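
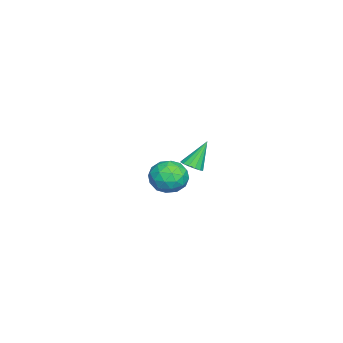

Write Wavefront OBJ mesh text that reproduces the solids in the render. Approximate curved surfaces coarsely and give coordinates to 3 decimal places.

v -4.421 -2.829 -3.395
v -3.553 -2.494 -3.728
v -3.687 -4.106 -2.772
v -2.819 -3.771 -3.105
v -3.284 -3.297 -2.372
v -3.737 -2.508 -2.757
v -3.503 -4.092 -3.743
v -3.956 -3.303 -4.128
v -2.986 -3.274 -3.943
v -2.85 -2.783 -3.096
v -4.39 -3.817 -3.404
v -4.254 -3.326 -2.557
v -4.051 -2.549 -3.616
v -3.189 -4.051 -2.884
v -3.462 -3.772 -2.453
v -2.952 -3.575 -2.649
v -4.159 -2.558 -3.046
v -3.649 -2.36 -3.242
v -3.491 -2.833 -2.445
v -3.591 -4.24 -3.258
v -3.081 -4.042 -3.454
v -4.288 -3.025 -3.851
v -3.778 -2.828 -4.047
v -3.749 -3.767 -4.055
v -3.208 -2.811 -3.939
v -2.777 -3.561 -3.572
v -3.178 -3.75 -3.947
v -3.445 -3.286 -4.173
v -3.128 -2.522 -3.441
v -2.697 -3.273 -3.074
v -2.97 -2.994 -2.644
v -3.236 -2.531 -2.87
v -2.795 -2.981 -3.567
v -4.543 -3.327 -3.426
v -4.112 -4.078 -3.059
v -4.004 -4.069 -3.63
v -4.27 -3.606 -3.856
v -4.463 -3.039 -2.928
v -4.032 -3.789 -2.561
v -3.795 -3.314 -2.327
v -4.062 -2.85 -2.553
v -4.445 -3.619 -2.933
v 2.229 -0.94 0.788
v 2.693 -0.716 0.912
v 1.651 -0.42 2.012
v 2.559 -0.526 0.767
v 2.336 -0.446 0.629
v 2.084 -0.499 0.532
v 1.872 -0.67 0.505
v 1.754 -0.913 0.553
v 1.764 -1.164 0.664
v 1.899 -1.354 0.808
v 2.122 -1.434 0.947
v 2.373 -1.381 1.044
v 2.586 -1.21 1.071
v 2.703 -0.967 1.023
f 1 38 17
f 38 12 41
f 17 41 6
f 38 41 17
f 1 17 13
f 17 6 18
f 13 18 2
f 17 18 13
f 1 13 22
f 13 2 23
f 22 23 8
f 13 23 22
f 1 22 34
f 22 8 37
f 34 37 11
f 22 37 34
f 1 34 38
f 34 11 42
f 38 42 12
f 34 42 38
f 2 18 29
f 18 6 32
f 29 32 10
f 18 32 29
f 6 41 19
f 41 12 40
f 19 40 5
f 41 40 19
f 12 42 39
f 42 11 35
f 39 35 3
f 42 35 39
f 11 37 36
f 37 8 24
f 36 24 7
f 37 24 36
f 8 23 28
f 23 2 25
f 28 25 9
f 23 25 28
f 4 30 16
f 30 10 31
f 16 31 5
f 30 31 16
f 4 16 14
f 16 5 15
f 14 15 3
f 16 15 14
f 4 14 21
f 14 3 20
f 21 20 7
f 14 20 21
f 4 21 26
f 21 7 27
f 26 27 9
f 21 27 26
f 4 26 30
f 26 9 33
f 30 33 10
f 26 33 30
f 5 31 19
f 31 10 32
f 19 32 6
f 31 32 19
f 3 15 39
f 15 5 40
f 39 40 12
f 15 40 39
f 7 20 36
f 20 3 35
f 36 35 11
f 20 35 36
f 9 27 28
f 27 7 24
f 28 24 8
f 27 24 28
f 10 33 29
f 33 9 25
f 29 25 2
f 33 25 29
f 44 43 46
f 44 46 45
f 46 43 47
f 46 47 45
f 47 43 48
f 47 48 45
f 48 43 49
f 48 49 45
f 49 43 50
f 49 50 45
f 50 43 51
f 50 51 45
f 51 43 52
f 51 52 45
f 52 43 53
f 52 53 45
f 53 43 54
f 53 54 45
f 54 43 55
f 54 55 45
f 55 43 56
f 55 56 45
f 56 43 44
f 56 44 45



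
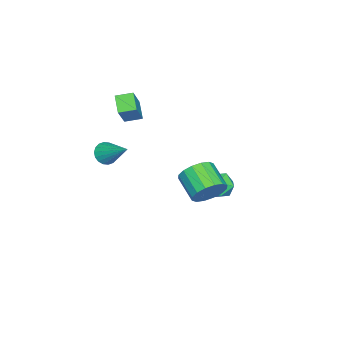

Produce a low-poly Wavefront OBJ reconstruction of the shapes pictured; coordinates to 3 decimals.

v 4.004 4.142 0.69
v 4.577 4.147 1.41
v 3.709 3.143 2.109
v 3.136 3.138 1.39
v 4.259 4.488 1.504
v 3.39 3.484 2.203
v 3.872 4.737 1.38
v 3.003 3.733 2.079
v 3.52 4.826 1.071
v 2.652 3.822 1.77
v 3.298 4.731 0.66
v 2.43 3.728 1.359
v 3.266 4.479 0.258
v 2.397 3.476 0.957
v 3.431 4.137 -0.029
v 2.563 3.133 0.67
v 3.75 3.796 -0.123
v 2.881 2.792 0.576
v 4.137 3.547 0.001
v 3.268 2.543 0.7
v 4.488 3.458 0.31
v 3.62 2.454 1.009
v 4.71 3.552 0.721
v 3.842 2.549 1.42
v 4.743 3.804 1.123
v 3.874 2.801 1.822
v -2.943 2.527 -2.999
v -2.486 3.098 -3.532
v -2.694 1.442 -3.948
v -2.237 2.013 -4.481
v -1.894 1.768 -3.681
v -2.048 2.439 -3.094
v -3.132 2.101 -4.386
v -3.286 2.772 -3.799
v -2.603 2.834 -4.389
v -1.838 2.629 -3.953
v -3.342 1.911 -3.527
v -2.577 1.706 -3.091
v -1.149 -2.382 2.04
v -0.016 -2.232 3.418
v -1.499 -1.555 2.238
v -0.366 -1.405 3.615
v -0.414 -1.915 1.385
v 0.719 -1.765 2.762
v -0.764 -1.088 1.582
v 0.369 -0.938 2.96
v 3.603 -1.176 1.84
v 4.214 -1.316 1.633
v 4.277 0.196 2.9
v 4.121 -1.118 1.436
v 3.926 -0.932 1.319
v 3.667 -0.794 1.305
v 3.395 -0.732 1.398
v 3.165 -0.758 1.578
v 3.021 -0.866 1.81
v 2.992 -1.036 2.048
v 3.085 -1.234 2.245
v 3.28 -1.42 2.361
v 3.539 -1.557 2.375
v 3.81 -1.62 2.282
v 4.041 -1.594 2.102
v 4.185 -1.485 1.87
f 2 1 5
f 2 5 3
f 3 5 6
f 3 6 4
f 5 1 7
f 5 7 6
f 6 7 8
f 6 8 4
f 7 1 9
f 7 9 8
f 8 9 10
f 8 10 4
f 9 1 11
f 9 11 10
f 10 11 12
f 10 12 4
f 11 1 13
f 11 13 12
f 12 13 14
f 12 14 4
f 13 1 15
f 13 15 14
f 14 15 16
f 14 16 4
f 15 1 17
f 15 17 16
f 16 17 18
f 16 18 4
f 17 1 19
f 17 19 18
f 18 19 20
f 18 20 4
f 19 1 21
f 19 21 20
f 20 21 22
f 20 22 4
f 21 1 23
f 21 23 22
f 22 23 24
f 22 24 4
f 23 1 25
f 23 25 24
f 24 25 26
f 24 26 4
f 25 1 2
f 25 2 26
f 26 2 3
f 26 3 4
f 27 38 32
f 27 32 28
f 27 28 34
f 27 34 37
f 27 37 38
f 28 32 36
f 32 38 31
f 38 37 29
f 37 34 33
f 34 28 35
f 30 36 31
f 30 31 29
f 30 29 33
f 30 33 35
f 30 35 36
f 31 36 32
f 29 31 38
f 33 29 37
f 35 33 34
f 36 35 28
f 40 42 39
f 43 40 39
f 39 42 41
f 41 43 39
f 40 46 42
f 44 40 43
f 44 46 40
f 42 46 41
f 45 43 41
f 41 46 45
f 45 44 43
f 46 44 45
f 48 47 50
f 48 50 49
f 50 47 51
f 50 51 49
f 51 47 52
f 51 52 49
f 52 47 53
f 52 53 49
f 53 47 54
f 53 54 49
f 54 47 55
f 54 55 49
f 55 47 56
f 55 56 49
f 56 47 57
f 56 57 49
f 57 47 58
f 57 58 49
f 58 47 59
f 58 59 49
f 59 47 60
f 59 60 49
f 60 47 61
f 60 61 49
f 61 47 62
f 61 62 49
f 62 47 48
f 62 48 49



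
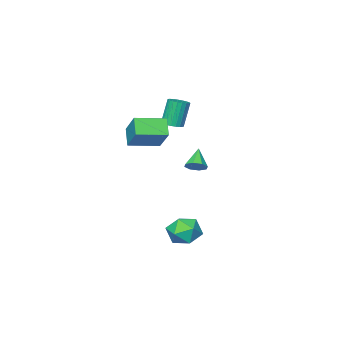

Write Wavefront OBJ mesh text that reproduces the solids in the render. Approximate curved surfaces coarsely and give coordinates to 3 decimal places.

v 1.895 0.72 1.748
v 1.438 -0.007 2.615
v 2.345 2.026 3.081
v 1.889 1.299 3.948
v 3.491 -0.039 1.952
v 3.035 -0.766 2.819
v 3.942 1.267 3.285
v 3.485 0.54 4.152
v -1.41 -2.343 1.545
v -1.036 -2.866 1.645
v -1.557 -2.919 3.315
v -1.93 -2.397 3.215
v -0.867 -2.664 1.704
v -1.388 -2.717 3.374
v -0.791 -2.407 1.736
v -1.312 -2.46 3.406
v -0.823 -2.138 1.735
v -1.344 -2.191 3.405
v -0.955 -1.905 1.701
v -1.476 -1.958 3.371
v -1.167 -1.748 1.64
v -1.688 -1.801 3.31
v -1.42 -1.694 1.563
v -1.941 -1.747 3.232
v -1.671 -1.752 1.482
v -2.192 -1.805 3.152
v -1.878 -1.912 1.413
v -2.398 -1.965 3.083
v -2.003 -2.147 1.366
v -2.524 -2.2 3.036
v -2.026 -2.416 1.351
v -2.546 -2.469 3.02
v -1.942 -2.672 1.369
v -2.463 -2.726 3.038
v -1.766 -2.872 1.417
v -2.287 -2.925 3.087
v -1.528 -2.98 1.488
v -2.049 -3.033 3.158
v -1.27 -2.978 1.568
v -1.791 -3.031 3.238
v -2.388 -1.435 -1.697
v -1.813 -1.66 -1.411
v -3.152 -2.125 -0.703
v -1.969 -1.204 -1.214
v -2.37 -0.884 -1.3
v -2.781 -0.886 -1.618
v -2.963 -1.211 -1.983
v -2.807 -1.667 -2.179
v -2.406 -1.987 -2.094
v -1.995 -1.985 -1.775
v 1.063 3.337 -4.156
v 2.068 3.442 -4.516
v 1.472 1.798 -3.464
v 2.477 1.903 -3.824
v 2.12 2.537 -3.036
v 1.868 3.488 -3.463
v 1.672 1.752 -4.517
v 1.42 2.703 -4.944
v 2.444 2.462 -4.739
v 2.721 2.947 -3.823
v 0.819 2.293 -4.157
v 1.096 2.778 -3.241
f 2 4 1
f 5 2 1
f 1 4 3
f 3 5 1
f 2 8 4
f 6 2 5
f 6 8 2
f 4 8 3
f 7 5 3
f 3 8 7
f 7 6 5
f 8 6 7
f 10 9 13
f 10 13 11
f 11 13 14
f 11 14 12
f 13 9 15
f 13 15 14
f 14 15 16
f 14 16 12
f 15 9 17
f 15 17 16
f 16 17 18
f 16 18 12
f 17 9 19
f 17 19 18
f 18 19 20
f 18 20 12
f 19 9 21
f 19 21 20
f 20 21 22
f 20 22 12
f 21 9 23
f 21 23 22
f 22 23 24
f 22 24 12
f 23 9 25
f 23 25 24
f 24 25 26
f 24 26 12
f 25 9 27
f 25 27 26
f 26 27 28
f 26 28 12
f 27 9 29
f 27 29 28
f 28 29 30
f 28 30 12
f 29 9 31
f 29 31 30
f 30 31 32
f 30 32 12
f 31 9 33
f 31 33 32
f 32 33 34
f 32 34 12
f 33 9 35
f 33 35 34
f 34 35 36
f 34 36 12
f 35 9 37
f 35 37 36
f 36 37 38
f 36 38 12
f 37 9 39
f 37 39 38
f 38 39 40
f 38 40 12
f 39 9 10
f 39 10 40
f 40 10 11
f 40 11 12
f 42 41 44
f 42 44 43
f 44 41 45
f 44 45 43
f 45 41 46
f 45 46 43
f 46 41 47
f 46 47 43
f 47 41 48
f 47 48 43
f 48 41 49
f 48 49 43
f 49 41 50
f 49 50 43
f 50 41 42
f 50 42 43
f 51 62 56
f 51 56 52
f 51 52 58
f 51 58 61
f 51 61 62
f 52 56 60
f 56 62 55
f 62 61 53
f 61 58 57
f 58 52 59
f 54 60 55
f 54 55 53
f 54 53 57
f 54 57 59
f 54 59 60
f 55 60 56
f 53 55 62
f 57 53 61
f 59 57 58
f 60 59 52



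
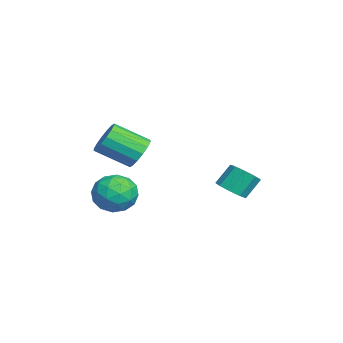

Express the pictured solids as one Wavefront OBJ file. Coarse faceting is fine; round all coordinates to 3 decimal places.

v 2.599 -3.517 -3.099
v 3.41 -3.83 -2.336
v 1.27 -4.15 -1.944
v 2.081 -4.463 -1.181
v 1.877 -3.342 -1.381
v 2.698 -2.951 -2.095
v 1.982 -5.029 -2.185
v 2.803 -4.638 -2.899
v 3.029 -4.764 -1.771
v 2.964 -3.722 -1.275
v 1.716 -4.258 -3.005
v 1.651 -3.216 -2.509
v 3.122 -3.618 -2.819
v 1.558 -4.362 -1.461
v 1.438 -3.703 -1.579
v 1.915 -3.887 -1.131
v 2.703 -3.101 -2.677
v 3.18 -3.285 -2.229
v 2.278 -2.998 -1.668
v 1.5 -4.695 -2.051
v 1.977 -4.879 -1.603
v 2.765 -4.093 -3.149
v 3.242 -4.277 -2.701
v 2.402 -4.982 -2.612
v 3.374 -4.351 -2.039
v 2.593 -4.723 -1.36
v 2.534 -5.056 -1.95
v 3.017 -4.826 -2.369
v 3.336 -3.738 -1.747
v 2.554 -4.11 -1.068
v 2.434 -3.451 -1.185
v 2.917 -3.222 -1.605
v 3.112 -4.288 -1.415
v 2.126 -3.87 -3.212
v 1.344 -4.242 -2.533
v 1.763 -4.758 -2.675
v 2.246 -4.529 -3.095
v 2.087 -3.257 -2.92
v 1.306 -3.629 -2.241
v 1.663 -3.154 -1.911
v 2.146 -2.924 -2.33
v 1.568 -3.692 -2.865
v -1.025 -2.843 -0.967
v -0.141 -2.714 -0.645
v -0.27 -4.408 0.39
v -1.155 -4.537 0.067
v -0.43 -2.49 -0.316
v -0.56 -4.185 0.719
v -0.879 -2.362 -0.161
v -1.008 -4.056 0.874
v -1.367 -2.362 -0.223
v -1.496 -4.056 0.812
v -1.763 -2.491 -0.484
v -1.893 -4.185 0.551
v -1.962 -2.714 -0.874
v -2.091 -4.409 0.161
v -1.91 -2.972 -1.29
v -2.039 -4.666 -0.255
v -1.62 -3.195 -1.619
v -1.75 -4.89 -0.584
v -1.172 -3.324 -1.774
v -1.301 -5.018 -0.739
v -0.684 -3.324 -1.712
v -0.813 -5.018 -0.677
v -0.287 -3.195 -1.451
v -0.417 -4.889 -0.416
v -0.089 -2.971 -1.061
v -0.218 -4.666 -0.026
v 1.242 1.323 -2.456
v 2 1.684 -2.476
v 1.697 2.377 -1.443
v 0.938 2.017 -1.424
v 1.629 1.99 -2.79
v 1.325 2.683 -1.757
v 1.077 1.984 -2.948
v 0.773 2.677 -1.916
v 0.601 1.669 -2.876
v 0.298 2.362 -1.844
v 0.426 1.192 -2.608
v 0.123 1.885 -1.575
v 0.632 0.777 -2.268
v 0.329 1.47 -1.236
v 1.124 0.617 -2.017
v 0.82 1.31 -0.984
v 1.67 0.788 -1.971
v 1.367 1.481 -0.939
v 2.016 1.21 -2.152
v 1.713 1.903 -1.12
f 1 38 17
f 38 12 41
f 17 41 6
f 38 41 17
f 1 17 13
f 17 6 18
f 13 18 2
f 17 18 13
f 1 13 22
f 13 2 23
f 22 23 8
f 13 23 22
f 1 22 34
f 22 8 37
f 34 37 11
f 22 37 34
f 1 34 38
f 34 11 42
f 38 42 12
f 34 42 38
f 2 18 29
f 18 6 32
f 29 32 10
f 18 32 29
f 6 41 19
f 41 12 40
f 19 40 5
f 41 40 19
f 12 42 39
f 42 11 35
f 39 35 3
f 42 35 39
f 11 37 36
f 37 8 24
f 36 24 7
f 37 24 36
f 8 23 28
f 23 2 25
f 28 25 9
f 23 25 28
f 4 30 16
f 30 10 31
f 16 31 5
f 30 31 16
f 4 16 14
f 16 5 15
f 14 15 3
f 16 15 14
f 4 14 21
f 14 3 20
f 21 20 7
f 14 20 21
f 4 21 26
f 21 7 27
f 26 27 9
f 21 27 26
f 4 26 30
f 26 9 33
f 30 33 10
f 26 33 30
f 5 31 19
f 31 10 32
f 19 32 6
f 31 32 19
f 3 15 39
f 15 5 40
f 39 40 12
f 15 40 39
f 7 20 36
f 20 3 35
f 36 35 11
f 20 35 36
f 9 27 28
f 27 7 24
f 28 24 8
f 27 24 28
f 10 33 29
f 33 9 25
f 29 25 2
f 33 25 29
f 44 43 47
f 44 47 45
f 45 47 48
f 45 48 46
f 47 43 49
f 47 49 48
f 48 49 50
f 48 50 46
f 49 43 51
f 49 51 50
f 50 51 52
f 50 52 46
f 51 43 53
f 51 53 52
f 52 53 54
f 52 54 46
f 53 43 55
f 53 55 54
f 54 55 56
f 54 56 46
f 55 43 57
f 55 57 56
f 56 57 58
f 56 58 46
f 57 43 59
f 57 59 58
f 58 59 60
f 58 60 46
f 59 43 61
f 59 61 60
f 60 61 62
f 60 62 46
f 61 43 63
f 61 63 62
f 62 63 64
f 62 64 46
f 63 43 65
f 63 65 64
f 64 65 66
f 64 66 46
f 65 43 67
f 65 67 66
f 66 67 68
f 66 68 46
f 67 43 44
f 67 44 68
f 68 44 45
f 68 45 46
f 70 69 73
f 70 73 71
f 71 73 74
f 71 74 72
f 73 69 75
f 73 75 74
f 74 75 76
f 74 76 72
f 75 69 77
f 75 77 76
f 76 77 78
f 76 78 72
f 77 69 79
f 77 79 78
f 78 79 80
f 78 80 72
f 79 69 81
f 79 81 80
f 80 81 82
f 80 82 72
f 81 69 83
f 81 83 82
f 82 83 84
f 82 84 72
f 83 69 85
f 83 85 84
f 84 85 86
f 84 86 72
f 85 69 87
f 85 87 86
f 86 87 88
f 86 88 72
f 87 69 70
f 87 70 88
f 88 70 71
f 88 71 72



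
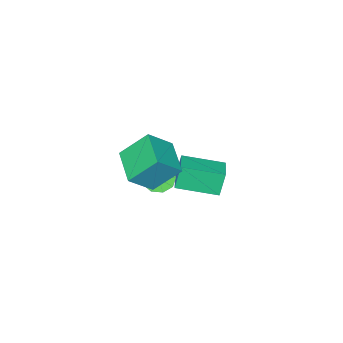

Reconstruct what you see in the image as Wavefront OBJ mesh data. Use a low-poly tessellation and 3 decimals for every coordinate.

v -2.02 -1.181 -4.007
v -2.405 -1.155 -2.703
v -3.372 0.421 -4.438
v -3.757 0.447 -3.134
v -1.003 -0.247 -3.726
v -1.388 -0.221 -2.422
v -2.355 1.355 -4.157
v -2.74 1.381 -2.853
v 1.759 0.509 0.25
v 0.877 1.438 1.543
v 2.731 2.045 -0.191
v 1.849 2.974 1.103
v 2.871 0.106 1.297
v 1.989 1.035 2.591
v 3.843 1.642 0.857
v 2.961 2.571 2.15
v -0.316 -0.634 -2.717
v 0.338 -1.015 -2.977
v 0.909 -0.427 -2.404
v 0.256 -0.046 -2.143
v 0.227 -0.589 -3.303
v 0.798 -0.002 -2.729
v -0.138 -0.184 -3.354
v 0.434 0.403 -2.781
v -0.586 0.01 -3.107
v -0.014 0.598 -2.534
v -0.907 -0.096 -2.677
v -0.336 0.491 -2.104
v -0.952 -0.455 -2.266
v -0.381 0.133 -1.693
v -0.699 -0.897 -2.066
v -0.128 -0.309 -1.492
v -0.267 -1.215 -2.17
v 0.305 -0.628 -1.596
v 0.143 -1.262 -2.53
v 0.714 -0.675 -1.957
f 2 4 1
f 5 2 1
f 1 4 3
f 3 5 1
f 2 8 4
f 6 2 5
f 6 8 2
f 4 8 3
f 7 5 3
f 3 8 7
f 7 6 5
f 8 6 7
f 10 12 9
f 13 10 9
f 9 12 11
f 11 13 9
f 10 16 12
f 14 10 13
f 14 16 10
f 12 16 11
f 15 13 11
f 11 16 15
f 15 14 13
f 16 14 15
f 18 17 21
f 18 21 19
f 19 21 22
f 19 22 20
f 21 17 23
f 21 23 22
f 22 23 24
f 22 24 20
f 23 17 25
f 23 25 24
f 24 25 26
f 24 26 20
f 25 17 27
f 25 27 26
f 26 27 28
f 26 28 20
f 27 17 29
f 27 29 28
f 28 29 30
f 28 30 20
f 29 17 31
f 29 31 30
f 30 31 32
f 30 32 20
f 31 17 33
f 31 33 32
f 32 33 34
f 32 34 20
f 33 17 35
f 33 35 34
f 34 35 36
f 34 36 20
f 35 17 18
f 35 18 36
f 36 18 19
f 36 19 20



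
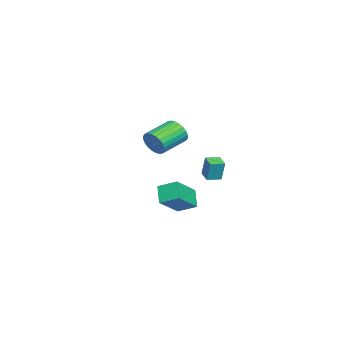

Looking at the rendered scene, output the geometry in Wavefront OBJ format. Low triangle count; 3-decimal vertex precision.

v -2.748 -2.95 1.643
v -2.277 -2.715 2.445
v -3.861 -1.574 3.04
v -4.332 -1.81 2.237
v -2.168 -2.442 2.213
v -3.751 -1.301 2.808
v -2.146 -2.246 1.895
v -3.73 -1.105 2.489
v -2.217 -2.158 1.538
v -3.8 -1.017 2.132
v -2.368 -2.19 1.196
v -3.952 -1.049 1.791
v -2.577 -2.338 0.923
v -4.161 -1.198 1.518
v -2.813 -2.579 0.76
v -4.396 -1.439 1.354
v -3.038 -2.877 0.731
v -4.622 -1.737 1.325
v -3.219 -3.186 0.84
v -4.803 -2.045 1.435
v -3.329 -3.459 1.072
v -4.912 -2.318 1.667
v -3.35 -3.655 1.391
v -4.934 -2.514 1.985
v -3.28 -3.743 1.748
v -4.863 -2.602 2.342
v -3.128 -3.711 2.089
v -4.712 -2.57 2.684
v -2.919 -3.562 2.362
v -4.503 -2.422 2.957
v -2.684 -3.321 2.526
v -4.267 -2.181 3.12
v -2.458 -3.023 2.555
v -4.042 -1.883 3.149
v 2.598 -0.416 -0.334
v 2.746 0.777 0.211
v 3.528 -0.108 -1.263
v 3.676 1.085 -0.718
v 4.124 -1.185 0.938
v 4.272 0.008 1.483
v 5.054 -0.877 0.009
v 5.202 0.316 0.554
v -1.396 0.348 -0.098
v -1.225 0.601 1.309
v -1.89 1.166 -0.185
v -1.719 1.42 1.222
v -0.581 0.82 -0.282
v -0.41 1.074 1.125
v -1.075 1.639 -0.369
v -0.904 1.892 1.038
f 2 1 5
f 2 5 3
f 3 5 6
f 3 6 4
f 5 1 7
f 5 7 6
f 6 7 8
f 6 8 4
f 7 1 9
f 7 9 8
f 8 9 10
f 8 10 4
f 9 1 11
f 9 11 10
f 10 11 12
f 10 12 4
f 11 1 13
f 11 13 12
f 12 13 14
f 12 14 4
f 13 1 15
f 13 15 14
f 14 15 16
f 14 16 4
f 15 1 17
f 15 17 16
f 16 17 18
f 16 18 4
f 17 1 19
f 17 19 18
f 18 19 20
f 18 20 4
f 19 1 21
f 19 21 20
f 20 21 22
f 20 22 4
f 21 1 23
f 21 23 22
f 22 23 24
f 22 24 4
f 23 1 25
f 23 25 24
f 24 25 26
f 24 26 4
f 25 1 27
f 25 27 26
f 26 27 28
f 26 28 4
f 27 1 29
f 27 29 28
f 28 29 30
f 28 30 4
f 29 1 31
f 29 31 30
f 30 31 32
f 30 32 4
f 31 1 33
f 31 33 32
f 32 33 34
f 32 34 4
f 33 1 2
f 33 2 34
f 34 2 3
f 34 3 4
f 36 38 35
f 39 36 35
f 35 38 37
f 37 39 35
f 36 42 38
f 40 36 39
f 40 42 36
f 38 42 37
f 41 39 37
f 37 42 41
f 41 40 39
f 42 40 41
f 44 46 43
f 47 44 43
f 43 46 45
f 45 47 43
f 44 50 46
f 48 44 47
f 48 50 44
f 46 50 45
f 49 47 45
f 45 50 49
f 49 48 47
f 50 48 49



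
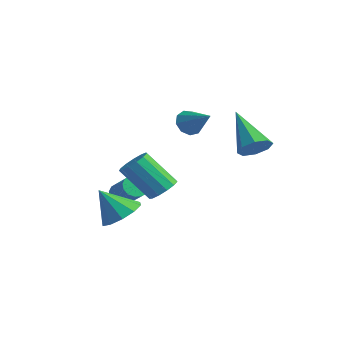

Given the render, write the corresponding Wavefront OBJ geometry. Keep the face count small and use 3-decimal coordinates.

v -2.132 -2.811 -0.137
v -1.537 -2.319 0.416
v -2.788 -3.409 1.097
v -2.014 -1.989 0.323
v -2.536 -1.973 0.054
v -2.903 -2.277 -0.288
v -2.977 -2.785 -0.573
v -2.727 -3.304 -0.691
v -2.251 -3.634 -0.598
v -1.729 -3.65 -0.329
v -1.362 -3.346 0.013
v -1.288 -2.838 0.298
v -4.184 2.265 2.977
v -3.874 2.507 2.423
v -2.896 2.315 3.723
v -4.037 2.859 2.681
v -4.269 2.932 3.077
v -4.462 2.693 3.427
v -4.525 2.254 3.566
v -4.429 1.819 3.429
v -4.218 1.593 3.081
v -3.992 1.682 2.685
v -3.856 2.043 2.425
v -4.139 -1.243 -0.122
v -3.806 -1.227 -0.584
v -2.427 -1.582 0.4
v -2.761 -1.597 0.862
v -3.807 -0.95 -0.481
v -2.429 -1.305 0.502
v -3.898 -0.752 -0.283
v -2.52 -1.107 0.701
v -4.053 -0.685 -0.041
v -2.675 -1.04 0.942
v -4.231 -0.767 0.179
v -2.853 -1.122 1.163
v -4.385 -0.977 0.319
v -3.007 -1.332 1.302
v -4.473 -1.258 0.34
v -3.094 -1.613 1.324
v -4.471 -1.535 0.238
v -3.093 -1.89 1.221
v -4.38 -1.733 0.039
v -3.002 -2.088 1.023
v -4.225 -1.8 -0.202
v -2.847 -2.155 0.781
v -4.047 -1.718 -0.423
v -2.669 -2.073 0.561
v -3.893 -1.508 -0.562
v -2.515 -1.863 0.421
v 0.428 1.8 3.054
v 0.93 1.992 3.577
v -1.188 2.18 4.466
v 0.76 2.44 3.261
v 0.395 2.513 2.824
v 0.05 2.168 2.522
v -0.074 1.608 2.531
v 0.097 1.16 2.847
v 0.461 1.087 3.284
v 0.807 1.431 3.587
v -0.911 -1.699 1.291
v -0.348 -1.637 1.702
v -1.286 -2.378 3.1
v -1.849 -2.441 2.689
v -0.552 -1.302 1.742
v -1.491 -2.043 3.14
v -0.871 -1.093 1.639
v -1.81 -1.835 3.037
v -1.202 -1.077 1.425
v -2.141 -1.818 2.823
v -1.44 -1.259 1.169
v -2.379 -2 2.567
v -1.511 -1.58 0.951
v -2.45 -2.321 2.349
v -1.391 -1.939 0.841
v -2.329 -2.68 2.24
v -1.118 -2.222 0.874
v -2.057 -2.964 2.273
v -0.78 -2.339 1.04
v -1.718 -3.081 2.438
v -0.483 -2.253 1.285
v -1.421 -2.995 2.683
v -0.322 -1.991 1.532
v -1.26 -2.733 2.93
f 2 1 4
f 2 4 3
f 4 1 5
f 4 5 3
f 5 1 6
f 5 6 3
f 6 1 7
f 6 7 3
f 7 1 8
f 7 8 3
f 8 1 9
f 8 9 3
f 9 1 10
f 9 10 3
f 10 1 11
f 10 11 3
f 11 1 12
f 11 12 3
f 12 1 2
f 12 2 3
f 14 13 16
f 14 16 15
f 16 13 17
f 16 17 15
f 17 13 18
f 17 18 15
f 18 13 19
f 18 19 15
f 19 13 20
f 19 20 15
f 20 13 21
f 20 21 15
f 21 13 22
f 21 22 15
f 22 13 23
f 22 23 15
f 23 13 14
f 23 14 15
f 25 24 28
f 25 28 26
f 26 28 29
f 26 29 27
f 28 24 30
f 28 30 29
f 29 30 31
f 29 31 27
f 30 24 32
f 30 32 31
f 31 32 33
f 31 33 27
f 32 24 34
f 32 34 33
f 33 34 35
f 33 35 27
f 34 24 36
f 34 36 35
f 35 36 37
f 35 37 27
f 36 24 38
f 36 38 37
f 37 38 39
f 37 39 27
f 38 24 40
f 38 40 39
f 39 40 41
f 39 41 27
f 40 24 42
f 40 42 41
f 41 42 43
f 41 43 27
f 42 24 44
f 42 44 43
f 43 44 45
f 43 45 27
f 44 24 46
f 44 46 45
f 45 46 47
f 45 47 27
f 46 24 48
f 46 48 47
f 47 48 49
f 47 49 27
f 48 24 25
f 48 25 49
f 49 25 26
f 49 26 27
f 51 50 53
f 51 53 52
f 53 50 54
f 53 54 52
f 54 50 55
f 54 55 52
f 55 50 56
f 55 56 52
f 56 50 57
f 56 57 52
f 57 50 58
f 57 58 52
f 58 50 59
f 58 59 52
f 59 50 51
f 59 51 52
f 61 60 64
f 61 64 62
f 62 64 65
f 62 65 63
f 64 60 66
f 64 66 65
f 65 66 67
f 65 67 63
f 66 60 68
f 66 68 67
f 67 68 69
f 67 69 63
f 68 60 70
f 68 70 69
f 69 70 71
f 69 71 63
f 70 60 72
f 70 72 71
f 71 72 73
f 71 73 63
f 72 60 74
f 72 74 73
f 73 74 75
f 73 75 63
f 74 60 76
f 74 76 75
f 75 76 77
f 75 77 63
f 76 60 78
f 76 78 77
f 77 78 79
f 77 79 63
f 78 60 80
f 78 80 79
f 79 80 81
f 79 81 63
f 80 60 82
f 80 82 81
f 81 82 83
f 81 83 63
f 82 60 61
f 82 61 83
f 83 61 62
f 83 62 63



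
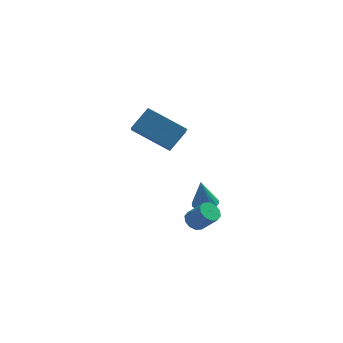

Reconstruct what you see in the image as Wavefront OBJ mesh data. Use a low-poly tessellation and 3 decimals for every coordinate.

v -1.523 2.25 -3.551
v -0.916 2.159 -3.464
v -1.737 2.19 -2.129
v -0.938 2.434 -3.455
v -1.077 2.673 -3.466
v -1.303 2.828 -3.493
v -1.574 2.868 -3.533
v -1.834 2.786 -3.575
v -2.032 2.598 -3.613
v -2.13 2.342 -3.639
v -2.107 2.067 -3.647
v -1.969 1.828 -3.637
v -1.742 1.673 -3.609
v -1.472 1.633 -3.57
v -1.212 1.715 -3.527
v -1.013 1.903 -3.489
v -1.914 -1.21 -2.398
v -1.482 -1.173 -2.719
v -0.814 -1.554 -1.864
v -1.246 -1.59 -1.542
v -1.518 -0.882 -2.561
v -0.85 -1.262 -1.706
v -1.705 -0.715 -2.341
v -1.037 -1.096 -1.486
v -1.972 -0.738 -2.142
v -1.304 -1.118 -1.287
v -2.217 -0.94 -2.041
v -1.549 -1.321 -1.186
v -2.346 -1.246 -2.076
v -1.678 -1.627 -1.221
v -2.31 -1.538 -2.234
v -1.642 -1.918 -1.379
v -2.123 -1.704 -2.454
v -1.455 -2.085 -1.599
v -1.856 -1.682 -2.653
v -1.188 -2.062 -1.798
v -1.611 -1.479 -2.754
v -0.943 -1.86 -1.899
v -2.94 -0.747 1.778
v -4.627 -0.199 2.723
v -3.028 0.412 0.947
v -4.715 0.961 1.892
v -2.265 -0.101 2.608
v -3.952 0.448 3.553
v -2.353 1.059 1.777
v -4.04 1.607 2.722
f 2 1 4
f 2 4 3
f 4 1 5
f 4 5 3
f 5 1 6
f 5 6 3
f 6 1 7
f 6 7 3
f 7 1 8
f 7 8 3
f 8 1 9
f 8 9 3
f 9 1 10
f 9 10 3
f 10 1 11
f 10 11 3
f 11 1 12
f 11 12 3
f 12 1 13
f 12 13 3
f 13 1 14
f 13 14 3
f 14 1 15
f 14 15 3
f 15 1 16
f 15 16 3
f 16 1 2
f 16 2 3
f 18 17 21
f 18 21 19
f 19 21 22
f 19 22 20
f 21 17 23
f 21 23 22
f 22 23 24
f 22 24 20
f 23 17 25
f 23 25 24
f 24 25 26
f 24 26 20
f 25 17 27
f 25 27 26
f 26 27 28
f 26 28 20
f 27 17 29
f 27 29 28
f 28 29 30
f 28 30 20
f 29 17 31
f 29 31 30
f 30 31 32
f 30 32 20
f 31 17 33
f 31 33 32
f 32 33 34
f 32 34 20
f 33 17 35
f 33 35 34
f 34 35 36
f 34 36 20
f 35 17 37
f 35 37 36
f 36 37 38
f 36 38 20
f 37 17 18
f 37 18 38
f 38 18 19
f 38 19 20
f 40 42 39
f 43 40 39
f 39 42 41
f 41 43 39
f 40 46 42
f 44 40 43
f 44 46 40
f 42 46 41
f 45 43 41
f 41 46 45
f 45 44 43
f 46 44 45



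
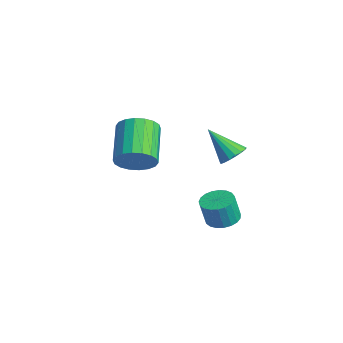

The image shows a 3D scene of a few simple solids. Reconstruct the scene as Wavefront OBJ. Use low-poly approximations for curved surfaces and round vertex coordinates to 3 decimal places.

v -1.478 3.185 0.765
v -0.946 3.363 1.247
v -2.442 2.355 2.135
v -1.167 3.64 1.258
v -1.459 3.812 1.157
v -1.756 3.84 0.965
v -1.989 3.718 0.728
v -2.105 3.474 0.499
v -2.077 3.164 0.331
v -1.912 2.858 0.262
v -1.647 2.627 0.308
v -1.344 2.524 0.459
v -1.071 2.572 0.68
v -0.892 2.76 0.92
v -0.846 3.046 1.125
v 0.089 -2.05 2.4
v 0.697 -1.578 2.99
v -0.961 -0.818 4.09
v -1.569 -1.29 3.5
v 0.622 -1.289 2.678
v -1.035 -0.529 3.778
v 0.442 -1.151 2.311
v -1.216 -0.391 3.411
v 0.192 -1.191 1.961
v -1.466 -0.431 3.062
v -0.079 -1.401 1.699
v -1.737 -0.641 2.799
v -0.316 -1.74 1.575
v -1.974 -0.979 2.675
v -0.473 -2.14 1.615
v -2.131 -1.38 2.715
v -0.519 -2.522 1.81
v -2.177 -1.762 2.91
v -0.445 -2.811 2.122
v -2.102 -2.051 3.222
v -0.264 -2.949 2.489
v -1.922 -2.189 3.589
v -0.014 -2.909 2.838
v -1.672 -2.149 3.939
v 0.257 -2.699 3.101
v -1.401 -1.939 4.201
v 0.494 -2.361 3.225
v -1.164 -1.6 4.325
v 0.651 -1.96 3.185
v -1.007 -1.2 4.285
v -3.394 -1.087 1.653
v -3.689 -0.709 2.414
v -3.416 -0.267 1.237
v -3.711 0.111 1.999
v -2.629 -0.951 1.881
v -2.924 -0.573 2.643
v -2.651 -0.131 1.466
v -2.946 0.247 2.227
v -0.948 2.483 -2.846
v -0.371 1.929 -3.026
v -0.295 1.582 -1.713
v -0.872 2.137 -1.534
v -0.184 2.208 -2.963
v -0.109 1.861 -1.65
v -0.13 2.534 -2.88
v -0.054 2.187 -1.567
v -0.217 2.852 -2.791
v -0.141 2.505 -1.478
v -0.431 3.105 -2.712
v -0.355 2.758 -1.399
v -0.734 3.252 -2.656
v -0.658 2.905 -1.343
v -1.073 3.265 -2.633
v -0.998 2.918 -1.32
v -1.392 3.143 -2.646
v -1.316 2.796 -1.334
v -1.633 2.908 -2.695
v -1.557 2.561 -1.382
v -1.756 2.598 -2.769
v -1.68 2.251 -1.457
v -1.739 2.269 -2.857
v -1.664 1.922 -1.545
v -1.586 1.977 -2.943
v -1.51 1.63 -1.631
v -1.322 1.773 -3.013
v -1.246 1.426 -1.7
v -0.993 1.691 -3.053
v -0.917 1.344 -1.74
v -0.657 1.747 -3.058
v -0.581 1.4 -1.745
f 2 1 4
f 2 4 3
f 4 1 5
f 4 5 3
f 5 1 6
f 5 6 3
f 6 1 7
f 6 7 3
f 7 1 8
f 7 8 3
f 8 1 9
f 8 9 3
f 9 1 10
f 9 10 3
f 10 1 11
f 10 11 3
f 11 1 12
f 11 12 3
f 12 1 13
f 12 13 3
f 13 1 14
f 13 14 3
f 14 1 15
f 14 15 3
f 15 1 2
f 15 2 3
f 17 16 20
f 17 20 18
f 18 20 21
f 18 21 19
f 20 16 22
f 20 22 21
f 21 22 23
f 21 23 19
f 22 16 24
f 22 24 23
f 23 24 25
f 23 25 19
f 24 16 26
f 24 26 25
f 25 26 27
f 25 27 19
f 26 16 28
f 26 28 27
f 27 28 29
f 27 29 19
f 28 16 30
f 28 30 29
f 29 30 31
f 29 31 19
f 30 16 32
f 30 32 31
f 31 32 33
f 31 33 19
f 32 16 34
f 32 34 33
f 33 34 35
f 33 35 19
f 34 16 36
f 34 36 35
f 35 36 37
f 35 37 19
f 36 16 38
f 36 38 37
f 37 38 39
f 37 39 19
f 38 16 40
f 38 40 39
f 39 40 41
f 39 41 19
f 40 16 42
f 40 42 41
f 41 42 43
f 41 43 19
f 42 16 44
f 42 44 43
f 43 44 45
f 43 45 19
f 44 16 17
f 44 17 45
f 45 17 18
f 45 18 19
f 47 49 46
f 50 47 46
f 46 49 48
f 48 50 46
f 47 53 49
f 51 47 50
f 51 53 47
f 49 53 48
f 52 50 48
f 48 53 52
f 52 51 50
f 53 51 52
f 55 54 58
f 55 58 56
f 56 58 59
f 56 59 57
f 58 54 60
f 58 60 59
f 59 60 61
f 59 61 57
f 60 54 62
f 60 62 61
f 61 62 63
f 61 63 57
f 62 54 64
f 62 64 63
f 63 64 65
f 63 65 57
f 64 54 66
f 64 66 65
f 65 66 67
f 65 67 57
f 66 54 68
f 66 68 67
f 67 68 69
f 67 69 57
f 68 54 70
f 68 70 69
f 69 70 71
f 69 71 57
f 70 54 72
f 70 72 71
f 71 72 73
f 71 73 57
f 72 54 74
f 72 74 73
f 73 74 75
f 73 75 57
f 74 54 76
f 74 76 75
f 75 76 77
f 75 77 57
f 76 54 78
f 76 78 77
f 77 78 79
f 77 79 57
f 78 54 80
f 78 80 79
f 79 80 81
f 79 81 57
f 80 54 82
f 80 82 81
f 81 82 83
f 81 83 57
f 82 54 84
f 82 84 83
f 83 84 85
f 83 85 57
f 84 54 55
f 84 55 85
f 85 55 56
f 85 56 57



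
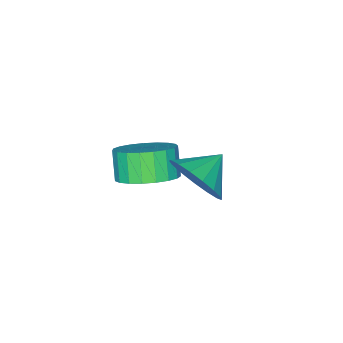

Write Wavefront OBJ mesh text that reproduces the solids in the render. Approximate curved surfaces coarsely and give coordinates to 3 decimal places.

v -1.685 -1.72 -2.28
v -0.824 -1.623 -1.867
v -1.194 -2.082 -0.987
v -2.055 -2.18 -1.4
v -1.004 -1.281 -1.765
v -1.375 -1.741 -0.884
v -1.302 -1.016 -1.752
v -1.673 -1.476 -0.871
v -1.666 -0.873 -1.83
v -2.037 -1.332 -0.95
v -2.034 -0.876 -1.986
v -2.404 -1.335 -1.106
v -2.341 -1.025 -2.193
v -2.711 -1.484 -1.313
v -2.534 -1.294 -2.415
v -2.905 -1.754 -1.535
v -2.581 -1.637 -2.614
v -2.952 -2.097 -1.733
v -2.473 -1.995 -2.755
v -2.843 -2.454 -1.874
v -2.228 -2.305 -2.814
v -2.599 -2.764 -1.933
v -1.89 -2.514 -2.78
v -2.26 -2.973 -1.9
v -1.516 -2.585 -2.661
v -1.886 -3.045 -1.78
v -1.171 -2.508 -2.475
v -1.542 -2.967 -1.594
v -0.915 -2.294 -2.256
v -1.286 -2.753 -1.375
v -0.792 -1.981 -2.041
v -1.163 -2.44 -1.16
v -1.012 0.752 -0.232
v -0.555 0.956 0.599
v -2.008 0.848 0.292
v -0.618 1.371 0.402
v -0.772 1.645 0.06
v -0.98 1.714 -0.349
v -1.196 1.563 -0.731
v -1.369 1.225 -0.999
v -1.461 0.78 -1.091
v -1.45 0.328 -0.987
v -1.338 -0.027 -0.709
v -1.152 -0.204 -0.322
v -0.933 -0.162 0.086
v -0.733 0.09 0.42
v -0.596 0.493 0.606
f 2 1 5
f 2 5 3
f 3 5 6
f 3 6 4
f 5 1 7
f 5 7 6
f 6 7 8
f 6 8 4
f 7 1 9
f 7 9 8
f 8 9 10
f 8 10 4
f 9 1 11
f 9 11 10
f 10 11 12
f 10 12 4
f 11 1 13
f 11 13 12
f 12 13 14
f 12 14 4
f 13 1 15
f 13 15 14
f 14 15 16
f 14 16 4
f 15 1 17
f 15 17 16
f 16 17 18
f 16 18 4
f 17 1 19
f 17 19 18
f 18 19 20
f 18 20 4
f 19 1 21
f 19 21 20
f 20 21 22
f 20 22 4
f 21 1 23
f 21 23 22
f 22 23 24
f 22 24 4
f 23 1 25
f 23 25 24
f 24 25 26
f 24 26 4
f 25 1 27
f 25 27 26
f 26 27 28
f 26 28 4
f 27 1 29
f 27 29 28
f 28 29 30
f 28 30 4
f 29 1 31
f 29 31 30
f 30 31 32
f 30 32 4
f 31 1 2
f 31 2 32
f 32 2 3
f 32 3 4
f 34 33 36
f 34 36 35
f 36 33 37
f 36 37 35
f 37 33 38
f 37 38 35
f 38 33 39
f 38 39 35
f 39 33 40
f 39 40 35
f 40 33 41
f 40 41 35
f 41 33 42
f 41 42 35
f 42 33 43
f 42 43 35
f 43 33 44
f 43 44 35
f 44 33 45
f 44 45 35
f 45 33 46
f 45 46 35
f 46 33 47
f 46 47 35
f 47 33 34
f 47 34 35



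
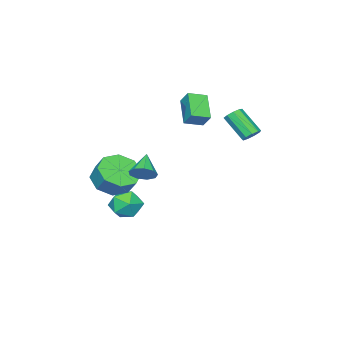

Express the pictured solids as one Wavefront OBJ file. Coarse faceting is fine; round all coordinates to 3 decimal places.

v -3.235 -1.369 3.035
v -3.092 -0.805 3.722
v -2.338 -0.451 2.096
v -2.195 0.113 2.783
v -2.425 -1.893 3.297
v -2.282 -1.329 3.984
v -1.528 -0.975 2.358
v -1.385 -0.411 3.045
v 2.464 -0.098 0.716
v 2.934 -0.212 1.18
v 1.556 -0.642 1.504
v 2.745 0.2 1.246
v 2.425 0.473 1.065
v 2.123 0.478 0.72
v 1.98 0.214 0.374
v 2.065 -0.196 0.187
v 2.336 -0.56 0.248
v 2.667 -0.708 0.528
v 2.904 -0.571 0.896
v 1.252 -3.04 -0.944
v 1.898 -2.426 -1.571
v 2.095 -1.747 -0.703
v 1.448 -2.36 -0.076
v 1.104 -2.174 -1.589
v 1.3 -1.494 -0.721
v 0.395 -2.428 -1.229
v 0.592 -1.749 -0.361
v 0.189 -3.041 -0.702
v 0.386 -2.362 0.166
v 0.605 -3.653 -0.317
v 0.802 -2.974 0.551
v 1.4 -3.906 -0.299
v 1.596 -3.226 0.569
v 2.108 -3.651 -0.659
v 2.305 -2.972 0.209
v 2.314 -3.038 -1.186
v 2.511 -2.359 -0.318
v -0.159 -2.63 -3.484
v 0.673 -2.214 -3.38
v 0.167 -3.566 -2.34
v 0.999 -3.15 -2.236
v 0.214 -2.689 -2.018
v 0.013 -2.11 -2.725
v 0.827 -3.67 -2.995
v 0.626 -3.091 -3.702
v 1.282 -2.856 -3.078
v 0.904 -2.25 -2.474
v -0.064 -3.53 -3.246
v -0.442 -2.924 -2.642
v -1.587 2.928 2.592
v -1.262 3.194 2.882
v -1.308 2.078 3.957
v -1.633 1.812 3.668
v -1.591 3.282 2.959
v -1.637 2.166 4.035
v -1.918 3.204 2.865
v -1.964 2.089 3.94
v -2.09 2.997 2.643
v -2.136 1.882 3.718
v -2.027 2.758 2.397
v -2.073 1.643 3.473
v -1.758 2.598 2.243
v -1.804 1.482 3.318
v -1.409 2.592 2.252
v -1.455 1.477 3.327
v -1.144 2.743 2.42
v -1.19 1.628 3.496
v -1.086 2.981 2.669
v -1.132 1.866 3.744
f 2 4 1
f 5 2 1
f 1 4 3
f 3 5 1
f 2 8 4
f 6 2 5
f 6 8 2
f 4 8 3
f 7 5 3
f 3 8 7
f 7 6 5
f 8 6 7
f 10 9 12
f 10 12 11
f 12 9 13
f 12 13 11
f 13 9 14
f 13 14 11
f 14 9 15
f 14 15 11
f 15 9 16
f 15 16 11
f 16 9 17
f 16 17 11
f 17 9 18
f 17 18 11
f 18 9 19
f 18 19 11
f 19 9 10
f 19 10 11
f 21 20 24
f 21 24 22
f 22 24 25
f 22 25 23
f 24 20 26
f 24 26 25
f 25 26 27
f 25 27 23
f 26 20 28
f 26 28 27
f 27 28 29
f 27 29 23
f 28 20 30
f 28 30 29
f 29 30 31
f 29 31 23
f 30 20 32
f 30 32 31
f 31 32 33
f 31 33 23
f 32 20 34
f 32 34 33
f 33 34 35
f 33 35 23
f 34 20 36
f 34 36 35
f 35 36 37
f 35 37 23
f 36 20 21
f 36 21 37
f 37 21 22
f 37 22 23
f 38 49 43
f 38 43 39
f 38 39 45
f 38 45 48
f 38 48 49
f 39 43 47
f 43 49 42
f 49 48 40
f 48 45 44
f 45 39 46
f 41 47 42
f 41 42 40
f 41 40 44
f 41 44 46
f 41 46 47
f 42 47 43
f 40 42 49
f 44 40 48
f 46 44 45
f 47 46 39
f 51 50 54
f 51 54 52
f 52 54 55
f 52 55 53
f 54 50 56
f 54 56 55
f 55 56 57
f 55 57 53
f 56 50 58
f 56 58 57
f 57 58 59
f 57 59 53
f 58 50 60
f 58 60 59
f 59 60 61
f 59 61 53
f 60 50 62
f 60 62 61
f 61 62 63
f 61 63 53
f 62 50 64
f 62 64 63
f 63 64 65
f 63 65 53
f 64 50 66
f 64 66 65
f 65 66 67
f 65 67 53
f 66 50 68
f 66 68 67
f 67 68 69
f 67 69 53
f 68 50 51
f 68 51 69
f 69 51 52
f 69 52 53



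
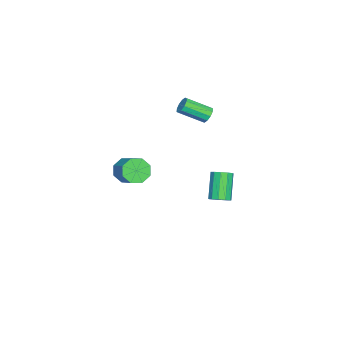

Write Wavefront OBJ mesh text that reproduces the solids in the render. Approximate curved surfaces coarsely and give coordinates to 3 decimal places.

v -4.05 0.292 1.306
v -3.58 0.23 0.955
v -3.119 -1.194 1.823
v -3.59 -1.132 2.174
v -3.482 0.435 1.239
v -3.021 -0.988 2.108
v -3.601 0.586 1.549
v -3.14 -0.837 2.418
v -3.892 0.624 1.766
v -3.431 -0.799 2.635
v -4.243 0.536 1.807
v -3.782 -0.888 2.676
v -4.521 0.354 1.657
v -4.06 -1.07 2.525
v -4.619 0.148 1.372
v -4.158 -1.275 2.241
v -4.5 -0.003 1.062
v -4.039 -1.426 1.931
v -4.209 -0.041 0.845
v -3.748 -1.464 1.714
v -3.858 0.048 0.804
v -3.397 -1.376 1.673
v 4.278 3.365 0.474
v 4.721 3.051 0.773
v 3.645 2.861 2.166
v 3.202 3.175 1.866
v 4.763 3.423 0.856
v 3.686 3.233 2.249
v 4.619 3.772 0.793
v 3.543 3.582 2.186
v 4.346 3.967 0.608
v 3.269 3.776 2
v 4.046 3.931 0.372
v 2.97 3.741 1.764
v 3.835 3.679 0.174
v 2.759 3.489 1.567
v 3.794 3.307 0.091
v 2.717 3.117 1.484
v 3.937 2.958 0.154
v 2.861 2.768 1.547
v 4.211 2.764 0.34
v 3.134 2.573 1.732
v 4.51 2.799 0.576
v 3.434 2.609 1.968
v -1.977 -3.931 -2.945
v -1.728 -3.506 -3.721
v -0.775 -2.623 -2.932
v -1.023 -3.049 -2.155
v -2.276 -3.195 -3.407
v -1.323 -2.312 -2.618
v -2.649 -3.315 -2.822
v -1.696 -2.433 -2.033
v -2.628 -3.797 -2.309
v -1.675 -2.914 -1.52
v -2.225 -4.357 -2.168
v -1.272 -3.474 -1.379
v -1.677 -4.668 -2.482
v -0.724 -3.785 -1.693
v -1.304 -4.547 -3.067
v -0.351 -3.665 -2.278
v -1.325 -4.066 -3.58
v -0.372 -3.183 -2.791
f 2 1 5
f 2 5 3
f 3 5 6
f 3 6 4
f 5 1 7
f 5 7 6
f 6 7 8
f 6 8 4
f 7 1 9
f 7 9 8
f 8 9 10
f 8 10 4
f 9 1 11
f 9 11 10
f 10 11 12
f 10 12 4
f 11 1 13
f 11 13 12
f 12 13 14
f 12 14 4
f 13 1 15
f 13 15 14
f 14 15 16
f 14 16 4
f 15 1 17
f 15 17 16
f 16 17 18
f 16 18 4
f 17 1 19
f 17 19 18
f 18 19 20
f 18 20 4
f 19 1 21
f 19 21 20
f 20 21 22
f 20 22 4
f 21 1 2
f 21 2 22
f 22 2 3
f 22 3 4
f 24 23 27
f 24 27 25
f 25 27 28
f 25 28 26
f 27 23 29
f 27 29 28
f 28 29 30
f 28 30 26
f 29 23 31
f 29 31 30
f 30 31 32
f 30 32 26
f 31 23 33
f 31 33 32
f 32 33 34
f 32 34 26
f 33 23 35
f 33 35 34
f 34 35 36
f 34 36 26
f 35 23 37
f 35 37 36
f 36 37 38
f 36 38 26
f 37 23 39
f 37 39 38
f 38 39 40
f 38 40 26
f 39 23 41
f 39 41 40
f 40 41 42
f 40 42 26
f 41 23 43
f 41 43 42
f 42 43 44
f 42 44 26
f 43 23 24
f 43 24 44
f 44 24 25
f 44 25 26
f 46 45 49
f 46 49 47
f 47 49 50
f 47 50 48
f 49 45 51
f 49 51 50
f 50 51 52
f 50 52 48
f 51 45 53
f 51 53 52
f 52 53 54
f 52 54 48
f 53 45 55
f 53 55 54
f 54 55 56
f 54 56 48
f 55 45 57
f 55 57 56
f 56 57 58
f 56 58 48
f 57 45 59
f 57 59 58
f 58 59 60
f 58 60 48
f 59 45 61
f 59 61 60
f 60 61 62
f 60 62 48
f 61 45 46
f 61 46 62
f 62 46 47
f 62 47 48



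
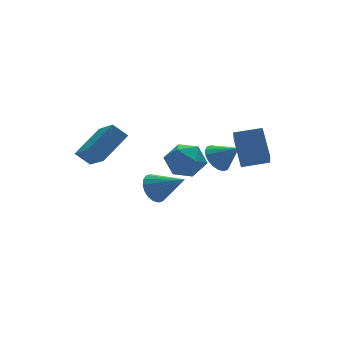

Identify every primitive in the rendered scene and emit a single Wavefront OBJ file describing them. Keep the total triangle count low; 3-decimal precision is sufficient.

v 3.367 1.094 -2.403
v 4.095 1.234 -2.876
v 4.133 0.306 -1.457
v 4.094 1.535 -2.626
v 3.95 1.749 -2.331
v 3.69 1.832 -2.05
v 3.365 1.77 -1.839
v 3.042 1.573 -1.74
v 2.782 1.281 -1.773
v 2.638 0.953 -1.93
v 2.639 0.652 -2.18
v 2.783 0.439 -2.475
v 3.043 0.355 -2.756
v 3.368 0.418 -2.966
v 3.692 0.614 -3.065
v 3.951 0.906 -3.033
v -0.396 -2.257 1.251
v 0.164 -3.154 1.433
v -1.024 -2.946 -0.213
v -0.464 -3.843 -0.031
v -1.294 -3.592 0.6
v -0.906 -3.166 1.505
v 0.046 -2.934 -0.285
v 0.434 -2.508 0.62
v 0.437 -3.572 0.483
v -0.391 -3.979 1.03
v -0.469 -2.121 0.19
v -1.297 -2.528 0.737
v -3.746 0.572 0.265
v -2.162 1.239 1.248
v -3.738 2.196 -0.85
v -2.154 2.863 0.133
v -3.146 0.117 -0.393
v -1.562 0.784 0.59
v -3.138 1.741 -1.508
v -1.554 2.408 -0.525
v 2.716 -2.579 -0.908
v 2.02 -3.81 0.331
v 2.919 -1.425 0.351
v 2.223 -2.656 1.59
v 3.997 -3.064 -0.67
v 3.301 -4.295 0.569
v 4.2 -1.91 0.589
v 3.504 -3.141 1.828
v -0.106 0.978 -3.577
v 0.636 1.409 -3.815
v 0.926 -0.238 -2.563
v 0.529 1.595 -3.483
v 0.296 1.659 -3.169
v -0.017 1.589 -2.936
v -0.347 1.397 -2.83
v -0.629 1.122 -2.872
v -0.808 0.819 -3.054
v -0.848 0.547 -3.339
v -0.74 0.361 -3.672
v -0.507 0.297 -3.985
v -0.195 0.367 -4.218
v 0.135 0.559 -4.325
v 0.417 0.834 -4.283
v 0.596 1.137 -4.101
f 2 1 4
f 2 4 3
f 4 1 5
f 4 5 3
f 5 1 6
f 5 6 3
f 6 1 7
f 6 7 3
f 7 1 8
f 7 8 3
f 8 1 9
f 8 9 3
f 9 1 10
f 9 10 3
f 10 1 11
f 10 11 3
f 11 1 12
f 11 12 3
f 12 1 13
f 12 13 3
f 13 1 14
f 13 14 3
f 14 1 15
f 14 15 3
f 15 1 16
f 15 16 3
f 16 1 2
f 16 2 3
f 17 28 22
f 17 22 18
f 17 18 24
f 17 24 27
f 17 27 28
f 18 22 26
f 22 28 21
f 28 27 19
f 27 24 23
f 24 18 25
f 20 26 21
f 20 21 19
f 20 19 23
f 20 23 25
f 20 25 26
f 21 26 22
f 19 21 28
f 23 19 27
f 25 23 24
f 26 25 18
f 30 32 29
f 33 30 29
f 29 32 31
f 31 33 29
f 30 36 32
f 34 30 33
f 34 36 30
f 32 36 31
f 35 33 31
f 31 36 35
f 35 34 33
f 36 34 35
f 38 40 37
f 41 38 37
f 37 40 39
f 39 41 37
f 38 44 40
f 42 38 41
f 42 44 38
f 40 44 39
f 43 41 39
f 39 44 43
f 43 42 41
f 44 42 43
f 46 45 48
f 46 48 47
f 48 45 49
f 48 49 47
f 49 45 50
f 49 50 47
f 50 45 51
f 50 51 47
f 51 45 52
f 51 52 47
f 52 45 53
f 52 53 47
f 53 45 54
f 53 54 47
f 54 45 55
f 54 55 47
f 55 45 56
f 55 56 47
f 56 45 57
f 56 57 47
f 57 45 58
f 57 58 47
f 58 45 59
f 58 59 47
f 59 45 60
f 59 60 47
f 60 45 46
f 60 46 47



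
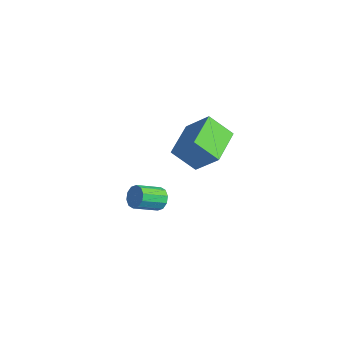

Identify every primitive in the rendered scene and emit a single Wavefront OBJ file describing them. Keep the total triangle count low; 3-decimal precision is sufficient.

v -1.617 3.963 -0.283
v -0.567 4.435 0.857
v -0.89 4.746 -1.278
v 0.16 5.218 -0.138
v -0.54 2.482 -0.662
v 0.51 2.954 0.478
v 0.187 3.265 -1.657
v 1.237 3.737 -0.517
v 3.094 -0.409 0.094
v 3.478 -0.255 0.471
v 3.371 -1.337 1.023
v 2.986 -1.491 0.646
v 3.168 -0.162 0.591
v 3.06 -1.245 1.144
v 2.828 -0.164 0.522
v 2.721 -1.246 1.074
v 2.591 -0.259 0.289
v 2.483 -1.341 0.841
v 2.545 -0.412 -0.019
v 2.438 -1.494 0.534
v 2.709 -0.563 -0.283
v 2.602 -1.645 0.269
v 3.02 -0.655 -0.404
v 2.912 -1.738 0.149
v 3.359 -0.654 -0.334
v 3.252 -1.736 0.218
v 3.597 -0.559 -0.101
v 3.489 -1.641 0.451
v 3.642 -0.406 0.206
v 3.535 -1.488 0.759
f 2 4 1
f 5 2 1
f 1 4 3
f 3 5 1
f 2 8 4
f 6 2 5
f 6 8 2
f 4 8 3
f 7 5 3
f 3 8 7
f 7 6 5
f 8 6 7
f 10 9 13
f 10 13 11
f 11 13 14
f 11 14 12
f 13 9 15
f 13 15 14
f 14 15 16
f 14 16 12
f 15 9 17
f 15 17 16
f 16 17 18
f 16 18 12
f 17 9 19
f 17 19 18
f 18 19 20
f 18 20 12
f 19 9 21
f 19 21 20
f 20 21 22
f 20 22 12
f 21 9 23
f 21 23 22
f 22 23 24
f 22 24 12
f 23 9 25
f 23 25 24
f 24 25 26
f 24 26 12
f 25 9 27
f 25 27 26
f 26 27 28
f 26 28 12
f 27 9 29
f 27 29 28
f 28 29 30
f 28 30 12
f 29 9 10
f 29 10 30
f 30 10 11
f 30 11 12



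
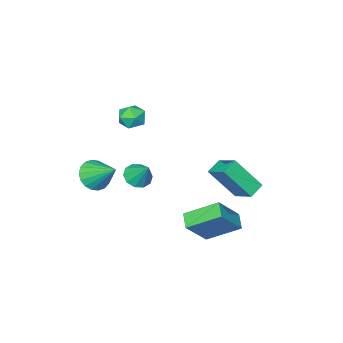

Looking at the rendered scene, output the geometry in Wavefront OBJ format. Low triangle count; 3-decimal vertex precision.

v 0.444 2.579 -1.237
v -0.61 3.868 -0.26
v -0.822 2.628 -2.666
v -1.876 3.916 -1.689
v 0.916 3.264 -1.631
v -0.138 4.552 -0.654
v -0.35 3.312 -3.06
v -1.404 4.601 -2.083
v 1.745 0.884 1.144
v 2.057 0.363 1.549
v 1.835 1.756 2.196
v 2.384 0.588 1.334
v 2.467 0.926 1.047
v 2.274 1.248 0.797
v 1.879 1.431 0.679
v 1.433 1.405 0.739
v 1.105 1.18 0.953
v 1.022 0.842 1.24
v 1.215 0.52 1.491
v 1.61 0.337 1.608
v -4.206 1.988 -1.681
v -4.062 3.245 -0.994
v -3.373 2.098 -2.056
v -3.229 3.355 -1.369
v -3.331 0.985 -0.031
v -3.187 2.242 0.656
v -2.498 1.095 -0.406
v -2.354 2.352 0.281
v 1.318 -2.807 -0.896
v 2.133 -3.013 -0.499
v 1.162 -1.393 0.156
v 2.243 -2.767 -0.814
v 2.17 -2.529 -1.144
v 1.928 -2.346 -1.426
v 1.565 -2.254 -1.602
v 1.153 -2.272 -1.639
v 0.774 -2.396 -1.529
v 0.502 -2.602 -1.293
v 0.393 -2.848 -0.979
v 0.466 -3.086 -0.649
v 0.708 -3.268 -0.367
v 1.071 -3.36 -0.19
v 1.483 -3.342 -0.154
v 1.862 -3.218 -0.264
v -0.305 -0.999 2.901
v 0.211 -1.05 3.495
v -0.411 -2.27 2.885
v 0.105 -2.321 3.479
v -0.612 -2.019 3.604
v -0.547 -1.233 3.615
v 0.347 -2.087 2.765
v 0.412 -1.301 2.776
v 0.614 -1.722 3.411
v 0.021 -1.68 3.93
v -0.221 -1.64 2.45
v -0.814 -1.598 2.969
f 2 4 1
f 5 2 1
f 1 4 3
f 3 5 1
f 2 8 4
f 6 2 5
f 6 8 2
f 4 8 3
f 7 5 3
f 3 8 7
f 7 6 5
f 8 6 7
f 10 9 12
f 10 12 11
f 12 9 13
f 12 13 11
f 13 9 14
f 13 14 11
f 14 9 15
f 14 15 11
f 15 9 16
f 15 16 11
f 16 9 17
f 16 17 11
f 17 9 18
f 17 18 11
f 18 9 19
f 18 19 11
f 19 9 20
f 19 20 11
f 20 9 10
f 20 10 11
f 22 24 21
f 25 22 21
f 21 24 23
f 23 25 21
f 22 28 24
f 26 22 25
f 26 28 22
f 24 28 23
f 27 25 23
f 23 28 27
f 27 26 25
f 28 26 27
f 30 29 32
f 30 32 31
f 32 29 33
f 32 33 31
f 33 29 34
f 33 34 31
f 34 29 35
f 34 35 31
f 35 29 36
f 35 36 31
f 36 29 37
f 36 37 31
f 37 29 38
f 37 38 31
f 38 29 39
f 38 39 31
f 39 29 40
f 39 40 31
f 40 29 41
f 40 41 31
f 41 29 42
f 41 42 31
f 42 29 43
f 42 43 31
f 43 29 44
f 43 44 31
f 44 29 30
f 44 30 31
f 45 56 50
f 45 50 46
f 45 46 52
f 45 52 55
f 45 55 56
f 46 50 54
f 50 56 49
f 56 55 47
f 55 52 51
f 52 46 53
f 48 54 49
f 48 49 47
f 48 47 51
f 48 51 53
f 48 53 54
f 49 54 50
f 47 49 56
f 51 47 55
f 53 51 52
f 54 53 46



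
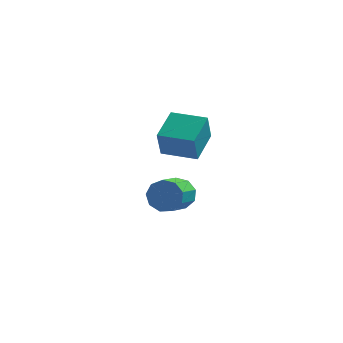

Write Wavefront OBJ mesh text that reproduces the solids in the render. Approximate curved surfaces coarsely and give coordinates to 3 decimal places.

v 0.396 0.349 -2.146
v 0.909 -0.033 -2.94
v 0.617 -1.572 -2.389
v 0.104 -1.189 -1.594
v 1.344 0.076 -2.406
v 1.052 -1.462 -1.854
v 1.335 0.313 -1.75
v 1.043 -1.225 -1.198
v 0.887 0.567 -1.279
v 0.595 -0.971 -0.727
v 0.21 0.719 -1.214
v -0.083 -0.819 -0.662
v -0.381 0.698 -1.585
v -0.673 -0.84 -1.033
v -0.608 0.514 -2.218
v -0.9 -1.024 -1.666
v -0.365 0.253 -2.818
v -0.657 -1.286 -2.266
v 0.234 0.036 -3.103
v -0.058 -1.502 -2.551
v 0.657 -4.036 2.765
v 0.641 -4.707 4.261
v 0.893 -2.28 3.555
v 0.877 -2.951 5.051
v 2.503 -4.249 2.689
v 2.487 -4.92 4.185
v 2.739 -2.493 3.479
v 2.723 -3.164 4.975
f 2 1 5
f 2 5 3
f 3 5 6
f 3 6 4
f 5 1 7
f 5 7 6
f 6 7 8
f 6 8 4
f 7 1 9
f 7 9 8
f 8 9 10
f 8 10 4
f 9 1 11
f 9 11 10
f 10 11 12
f 10 12 4
f 11 1 13
f 11 13 12
f 12 13 14
f 12 14 4
f 13 1 15
f 13 15 14
f 14 15 16
f 14 16 4
f 15 1 17
f 15 17 16
f 16 17 18
f 16 18 4
f 17 1 19
f 17 19 18
f 18 19 20
f 18 20 4
f 19 1 2
f 19 2 20
f 20 2 3
f 20 3 4
f 22 24 21
f 25 22 21
f 21 24 23
f 23 25 21
f 22 28 24
f 26 22 25
f 26 28 22
f 24 28 23
f 27 25 23
f 23 28 27
f 27 26 25
f 28 26 27



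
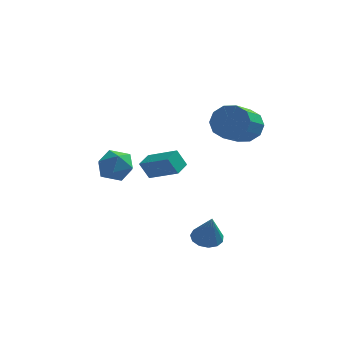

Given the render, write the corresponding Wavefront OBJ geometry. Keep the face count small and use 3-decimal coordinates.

v 1.18 -2.125 -1.54
v 1.688 -2.6 -1.819
v 1.46 -2.695 -0.06
v 1.897 -2.246 -1.722
v 1.878 -1.853 -1.567
v 1.638 -1.547 -1.404
v 1.252 -1.424 -1.283
v 0.843 -1.524 -1.244
v 0.541 -1.814 -1.299
v 0.442 -2.203 -1.43
v 0.577 -2.568 -1.596
v 0.903 -2.792 -1.744
v 1.318 -2.804 -1.827
v 2.335 2.866 3.212
v 3.08 2.997 3.852
v 2.569 1.424 4.767
v 1.825 1.294 4.128
v 2.588 3.285 4.073
v 2.077 1.712 4.988
v 2 3.414 3.966
v 1.489 1.841 4.881
v 1.539 3.333 3.571
v 1.029 1.76 4.486
v 1.383 3.075 3.039
v 0.872 1.502 3.954
v 1.591 2.736 2.573
v 1.08 1.163 3.488
v 2.083 2.448 2.352
v 1.572 0.875 3.267
v 2.671 2.319 2.459
v 2.16 0.746 3.374
v 3.131 2.4 2.854
v 2.621 0.827 3.769
v 3.288 2.658 3.386
v 2.777 1.085 4.301
v -3.455 2.279 1.007
v -2.717 1.785 0.573
v -4.123 0.895 1.447
v -3.385 0.401 1.013
v -3.213 0.93 1.83
v -2.8 1.785 1.558
v -4.04 0.895 0.462
v -3.627 1.75 0.19
v -3.078 0.929 0.236
v -2.567 0.951 1.082
v -4.273 1.729 0.938
v -3.762 1.751 1.784
v -1.788 0.806 0.548
v -2.24 0.778 1.439
v -1.49 1.647 0.725
v -1.943 1.62 1.616
v -0.377 0.16 1.244
v -0.83 0.133 2.135
v -0.08 1.002 1.421
v -0.532 0.974 2.312
f 2 1 4
f 2 4 3
f 4 1 5
f 4 5 3
f 5 1 6
f 5 6 3
f 6 1 7
f 6 7 3
f 7 1 8
f 7 8 3
f 8 1 9
f 8 9 3
f 9 1 10
f 9 10 3
f 10 1 11
f 10 11 3
f 11 1 12
f 11 12 3
f 12 1 13
f 12 13 3
f 13 1 2
f 13 2 3
f 15 14 18
f 15 18 16
f 16 18 19
f 16 19 17
f 18 14 20
f 18 20 19
f 19 20 21
f 19 21 17
f 20 14 22
f 20 22 21
f 21 22 23
f 21 23 17
f 22 14 24
f 22 24 23
f 23 24 25
f 23 25 17
f 24 14 26
f 24 26 25
f 25 26 27
f 25 27 17
f 26 14 28
f 26 28 27
f 27 28 29
f 27 29 17
f 28 14 30
f 28 30 29
f 29 30 31
f 29 31 17
f 30 14 32
f 30 32 31
f 31 32 33
f 31 33 17
f 32 14 34
f 32 34 33
f 33 34 35
f 33 35 17
f 34 14 15
f 34 15 35
f 35 15 16
f 35 16 17
f 36 47 41
f 36 41 37
f 36 37 43
f 36 43 46
f 36 46 47
f 37 41 45
f 41 47 40
f 47 46 38
f 46 43 42
f 43 37 44
f 39 45 40
f 39 40 38
f 39 38 42
f 39 42 44
f 39 44 45
f 40 45 41
f 38 40 47
f 42 38 46
f 44 42 43
f 45 44 37
f 49 51 48
f 52 49 48
f 48 51 50
f 50 52 48
f 49 55 51
f 53 49 52
f 53 55 49
f 51 55 50
f 54 52 50
f 50 55 54
f 54 53 52
f 55 53 54



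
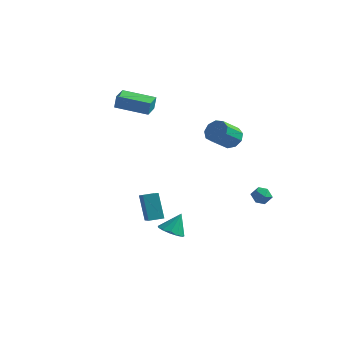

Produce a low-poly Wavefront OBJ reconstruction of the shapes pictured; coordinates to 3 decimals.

v -4.681 0.783 3.372
v -4.567 0.836 4.243
v -4.888 1.832 3.335
v -4.774 1.885 4.206
v -2.746 1.155 3.094
v -2.632 1.208 3.965
v -2.953 2.204 3.057
v -2.839 2.257 3.928
v 1.173 -3.543 -2.596
v 1.8 -3.999 -2.505
v 1.467 -2.917 -1.484
v 1.933 -3.65 -2.737
v 1.825 -3.267 -2.924
v 1.51 -2.972 -3.007
v 1.088 -2.858 -2.959
v 0.693 -2.962 -2.797
v 0.451 -3.25 -2.57
v 0.437 -3.631 -2.352
v 0.658 -3.985 -2.212
v 1.042 -4.198 -2.193
v 1.467 -4.203 -2.303
v 3.202 2.851 -2.521
v 3.783 2.758 -2.803
v 3.437 2.122 -1.797
v 4.018 2.029 -2.079
v 3.892 2.588 -1.768
v 3.747 3.039 -2.216
v 3.473 1.841 -2.384
v 3.328 2.292 -2.832
v 3.95 2.134 -2.718
v 4.209 2.595 -2.338
v 3.011 2.285 -2.262
v 3.27 2.746 -1.882
v 1.235 3.432 1.2
v 1.872 3.569 1.63
v 1.461 2.466 2.59
v 0.825 2.328 2.16
v 1.466 3.87 1.802
v 1.055 2.767 2.763
v 0.953 3.966 1.692
v 0.542 2.862 2.653
v 0.572 3.812 1.352
v 0.161 2.708 2.313
v 0.501 3.48 0.941
v 0.09 2.376 1.902
v 0.774 3.125 0.65
v 0.363 2.022 1.611
v 1.263 2.914 0.617
v 0.852 1.81 1.578
v 1.739 2.945 0.856
v 1.328 1.842 1.817
v 1.979 3.204 1.256
v 1.568 2.1 2.217
v -2.365 -0.635 -2.345
v -1.269 -2.163 -1.225
v -1.709 -0.101 -2.259
v -0.613 -1.63 -1.139
v -1.687 -1.23 -3.821
v -0.591 -2.759 -2.701
v -1.031 -0.697 -3.735
v 0.065 -2.225 -2.615
f 2 4 1
f 5 2 1
f 1 4 3
f 3 5 1
f 2 8 4
f 6 2 5
f 6 8 2
f 4 8 3
f 7 5 3
f 3 8 7
f 7 6 5
f 8 6 7
f 10 9 12
f 10 12 11
f 12 9 13
f 12 13 11
f 13 9 14
f 13 14 11
f 14 9 15
f 14 15 11
f 15 9 16
f 15 16 11
f 16 9 17
f 16 17 11
f 17 9 18
f 17 18 11
f 18 9 19
f 18 19 11
f 19 9 20
f 19 20 11
f 20 9 21
f 20 21 11
f 21 9 10
f 21 10 11
f 22 33 27
f 22 27 23
f 22 23 29
f 22 29 32
f 22 32 33
f 23 27 31
f 27 33 26
f 33 32 24
f 32 29 28
f 29 23 30
f 25 31 26
f 25 26 24
f 25 24 28
f 25 28 30
f 25 30 31
f 26 31 27
f 24 26 33
f 28 24 32
f 30 28 29
f 31 30 23
f 35 34 38
f 35 38 36
f 36 38 39
f 36 39 37
f 38 34 40
f 38 40 39
f 39 40 41
f 39 41 37
f 40 34 42
f 40 42 41
f 41 42 43
f 41 43 37
f 42 34 44
f 42 44 43
f 43 44 45
f 43 45 37
f 44 34 46
f 44 46 45
f 45 46 47
f 45 47 37
f 46 34 48
f 46 48 47
f 47 48 49
f 47 49 37
f 48 34 50
f 48 50 49
f 49 50 51
f 49 51 37
f 50 34 52
f 50 52 51
f 51 52 53
f 51 53 37
f 52 34 35
f 52 35 53
f 53 35 36
f 53 36 37
f 55 57 54
f 58 55 54
f 54 57 56
f 56 58 54
f 55 61 57
f 59 55 58
f 59 61 55
f 57 61 56
f 60 58 56
f 56 61 60
f 60 59 58
f 61 59 60



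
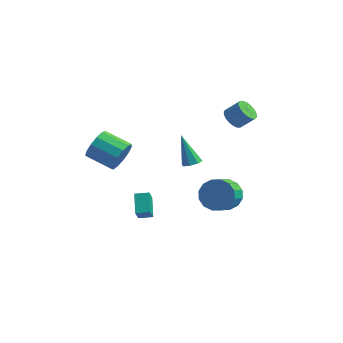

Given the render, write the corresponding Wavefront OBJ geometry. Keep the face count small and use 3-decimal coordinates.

v -1.019 -3.459 2.006
v -0.723 -3.872 2.856
v -2.325 -3.853 3.424
v -2.621 -3.441 2.574
v -0.69 -3.32 2.929
v -2.292 -3.301 3.497
v -0.762 -2.812 2.71
v -2.364 -2.794 3.278
v -0.915 -2.51 2.267
v -2.518 -2.491 2.835
v -1.102 -2.509 1.741
v -2.704 -2.49 2.309
v -1.262 -2.81 1.299
v -2.864 -2.791 1.867
v -1.345 -3.317 1.082
v -2.947 -3.298 1.65
v -1.324 -3.869 1.158
v -2.926 -3.851 1.726
v -1.207 -4.291 1.503
v -2.809 -4.273 2.071
v -1.03 -4.449 2.008
v -2.632 -4.431 2.576
v -0.849 -4.293 2.512
v -2.451 -4.274 3.08
v 3.117 1.833 3.115
v 3.583 1.36 2.813
v 4.35 1.613 3.604
v 3.883 2.087 3.905
v 3.651 1.638 2.658
v 4.418 1.891 3.449
v 3.614 1.954 2.594
v 4.381 2.207 3.384
v 3.477 2.246 2.633
v 4.244 2.499 3.423
v 3.269 2.457 2.767
v 4.036 2.71 3.557
v 3.031 2.544 2.97
v 3.798 2.797 3.76
v 2.81 2.49 3.202
v 3.577 2.743 3.992
v 2.65 2.307 3.416
v 3.417 2.56 4.207
v 2.582 2.029 3.571
v 3.349 2.282 4.362
v 2.619 1.713 3.636
v 3.386 1.966 4.426
v 2.756 1.421 3.597
v 3.523 1.674 4.387
v 2.964 1.21 3.463
v 3.731 1.463 4.253
v 3.202 1.123 3.26
v 3.969 1.376 4.05
v 3.423 1.177 3.028
v 4.19 1.43 3.818
v 2.839 1.525 -3.123
v 3.369 2.044 -2.337
v 3.41 0.814 -1.552
v 2.881 0.295 -2.337
v 2.828 2.106 -2.212
v 2.869 0.876 -1.427
v 2.29 2.012 -2.331
v 2.331 0.782 -1.546
v 1.899 1.788 -2.661
v 1.94 0.558 -1.876
v 1.76 1.493 -3.116
v 1.801 0.263 -2.331
v 1.91 1.207 -3.572
v 1.952 -0.023 -2.787
v 2.31 1.006 -3.908
v 2.351 -0.224 -3.123
v 2.851 0.944 -4.033
v 2.892 -0.286 -3.248
v 3.389 1.038 -3.914
v 3.43 -0.192 -3.129
v 3.78 1.262 -3.584
v 3.821 0.032 -2.799
v 3.919 1.557 -3.129
v 3.96 0.327 -2.344
v 3.768 1.843 -2.673
v 3.81 0.613 -1.888
v 0.084 3.027 -2.249
v 0.571 2.746 -1.965
v -0.804 3.393 -0.371
v 0.64 3.22 -2.024
v 0.383 3.58 -2.216
v -0.049 3.617 -2.427
v -0.403 3.308 -2.534
v -0.472 2.834 -2.475
v -0.215 2.474 -2.283
v 0.217 2.437 -2.072
v -1.238 -1.561 -3.987
v -1.824 -0.521 -3.218
v -1.345 -0.997 -4.831
v -1.931 0.042 -4.062
v -0.469 -1.222 -3.858
v -1.055 -0.183 -3.089
v -0.576 -0.659 -4.702
v -1.162 0.381 -3.933
f 2 1 5
f 2 5 3
f 3 5 6
f 3 6 4
f 5 1 7
f 5 7 6
f 6 7 8
f 6 8 4
f 7 1 9
f 7 9 8
f 8 9 10
f 8 10 4
f 9 1 11
f 9 11 10
f 10 11 12
f 10 12 4
f 11 1 13
f 11 13 12
f 12 13 14
f 12 14 4
f 13 1 15
f 13 15 14
f 14 15 16
f 14 16 4
f 15 1 17
f 15 17 16
f 16 17 18
f 16 18 4
f 17 1 19
f 17 19 18
f 18 19 20
f 18 20 4
f 19 1 21
f 19 21 20
f 20 21 22
f 20 22 4
f 21 1 23
f 21 23 22
f 22 23 24
f 22 24 4
f 23 1 2
f 23 2 24
f 24 2 3
f 24 3 4
f 26 25 29
f 26 29 27
f 27 29 30
f 27 30 28
f 29 25 31
f 29 31 30
f 30 31 32
f 30 32 28
f 31 25 33
f 31 33 32
f 32 33 34
f 32 34 28
f 33 25 35
f 33 35 34
f 34 35 36
f 34 36 28
f 35 25 37
f 35 37 36
f 36 37 38
f 36 38 28
f 37 25 39
f 37 39 38
f 38 39 40
f 38 40 28
f 39 25 41
f 39 41 40
f 40 41 42
f 40 42 28
f 41 25 43
f 41 43 42
f 42 43 44
f 42 44 28
f 43 25 45
f 43 45 44
f 44 45 46
f 44 46 28
f 45 25 47
f 45 47 46
f 46 47 48
f 46 48 28
f 47 25 49
f 47 49 48
f 48 49 50
f 48 50 28
f 49 25 51
f 49 51 50
f 50 51 52
f 50 52 28
f 51 25 53
f 51 53 52
f 52 53 54
f 52 54 28
f 53 25 26
f 53 26 54
f 54 26 27
f 54 27 28
f 56 55 59
f 56 59 57
f 57 59 60
f 57 60 58
f 59 55 61
f 59 61 60
f 60 61 62
f 60 62 58
f 61 55 63
f 61 63 62
f 62 63 64
f 62 64 58
f 63 55 65
f 63 65 64
f 64 65 66
f 64 66 58
f 65 55 67
f 65 67 66
f 66 67 68
f 66 68 58
f 67 55 69
f 67 69 68
f 68 69 70
f 68 70 58
f 69 55 71
f 69 71 70
f 70 71 72
f 70 72 58
f 71 55 73
f 71 73 72
f 72 73 74
f 72 74 58
f 73 55 75
f 73 75 74
f 74 75 76
f 74 76 58
f 75 55 77
f 75 77 76
f 76 77 78
f 76 78 58
f 77 55 79
f 77 79 78
f 78 79 80
f 78 80 58
f 79 55 56
f 79 56 80
f 80 56 57
f 80 57 58
f 82 81 84
f 82 84 83
f 84 81 85
f 84 85 83
f 85 81 86
f 85 86 83
f 86 81 87
f 86 87 83
f 87 81 88
f 87 88 83
f 88 81 89
f 88 89 83
f 89 81 90
f 89 90 83
f 90 81 82
f 90 82 83
f 92 94 91
f 95 92 91
f 91 94 93
f 93 95 91
f 92 98 94
f 96 92 95
f 96 98 92
f 94 98 93
f 97 95 93
f 93 98 97
f 97 96 95
f 98 96 97



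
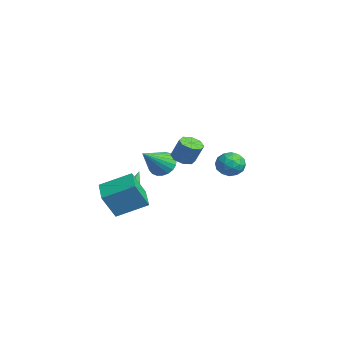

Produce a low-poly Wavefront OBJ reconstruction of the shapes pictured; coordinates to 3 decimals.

v 1.581 -4.297 -3.165
v 1.823 -5.147 -1.562
v 2.046 -2.514 -2.288
v 2.288 -3.365 -0.686
v 3.192 -4.535 -3.534
v 3.434 -5.386 -1.932
v 3.657 -2.753 -2.658
v 3.899 -3.603 -1.055
v 3.53 -0.778 0.689
v 4.104 -0.445 0.385
v 4.544 -0.07 1.627
v 3.97 -0.402 1.931
v 3.664 -0.105 0.438
v 4.104 0.27 1.68
v 3.145 -0.159 0.639
v 3.585 0.216 1.88
v 2.852 -0.576 0.869
v 3.292 -0.2 2.11
v 2.956 -1.11 0.993
v 3.396 -0.735 2.235
v 3.396 -1.45 0.94
v 3.836 -1.075 2.182
v 3.915 -1.396 0.74
v 4.355 -1.021 1.981
v 4.208 -0.98 0.51
v 4.648 -0.604 1.751
v -0.545 3.559 -2.253
v 0.007 4.04 -1.654
v -0.307 2.28 -1.446
v 0.245 2.761 -0.847
v -0.687 2.925 -0.867
v -0.834 3.716 -1.365
v 0.534 2.604 -1.735
v 0.387 3.395 -2.233
v 0.674 3.45 -1.333
v -0.08 3.648 -0.797
v -0.22 2.672 -2.303
v -0.974 2.87 -1.767
v -0.29 3.912 -2.024
v -0.01 2.408 -1.076
v -0.558 2.504 -1.088
v -0.233 2.787 -0.735
v -0.784 3.721 -1.855
v -0.459 4.004 -1.502
v -0.867 3.348 -1.04
v 0.159 2.316 -1.598
v 0.484 2.599 -1.245
v -0.067 3.533 -2.365
v 0.258 3.816 -2.012
v 0.567 2.972 -2.06
v 0.427 3.848 -1.483
v 0.567 3.096 -1.009
v 0.736 3.004 -1.531
v 0.65 3.469 -1.824
v -0.016 3.964 -1.168
v 0.123 3.212 -0.694
v -0.424 3.308 -0.706
v -0.511 3.773 -0.999
v 0.375 3.617 -0.98
v -0.423 3.108 -2.406
v -0.284 2.356 -1.932
v 0.211 2.547 -2.101
v 0.124 3.012 -2.394
v -0.867 3.224 -2.091
v -0.727 2.472 -1.617
v -0.95 2.851 -1.276
v -1.036 3.316 -1.569
v -0.675 2.703 -2.12
v 0.481 -2.968 -3.013
v 0.977 -2.766 -2.792
v -0.421 -2.232 -1.667
v 0.909 -2.585 -2.936
v 0.767 -2.471 -3.094
v 0.576 -2.442 -3.238
v 0.368 -2.505 -3.343
v 0.179 -2.647 -3.391
v 0.043 -2.845 -3.373
v -0.018 -3.065 -3.294
v 0.008 -3.268 -3.166
v 0.115 -3.419 -3.011
v 0.286 -3.492 -2.857
v 0.49 -3.475 -2.73
v 0.692 -3.37 -2.652
v 0.858 -3.196 -2.636
v 0.959 -2.982 -2.686
v 2.041 -1.529 -0.248
v 2.843 -1.143 -0.44
v 3.039 -2.951 1.068
v 2.73 -0.944 -0.139
v 2.497 -0.846 0.144
v 2.186 -0.866 0.358
v 1.85 -1 0.468
v 1.547 -1.226 0.453
v 1.329 -1.504 0.318
v 1.234 -1.787 0.085
v 1.279 -2.025 -0.206
v 1.456 -2.177 -0.505
v 1.733 -2.217 -0.758
v 2.064 -2.138 -0.924
v 2.391 -1.954 -0.973
v 2.658 -1.696 -0.896
v 2.817 -1.409 -0.708
f 2 4 1
f 5 2 1
f 1 4 3
f 3 5 1
f 2 8 4
f 6 2 5
f 6 8 2
f 4 8 3
f 7 5 3
f 3 8 7
f 7 6 5
f 8 6 7
f 10 9 13
f 10 13 11
f 11 13 14
f 11 14 12
f 13 9 15
f 13 15 14
f 14 15 16
f 14 16 12
f 15 9 17
f 15 17 16
f 16 17 18
f 16 18 12
f 17 9 19
f 17 19 18
f 18 19 20
f 18 20 12
f 19 9 21
f 19 21 20
f 20 21 22
f 20 22 12
f 21 9 23
f 21 23 22
f 22 23 24
f 22 24 12
f 23 9 25
f 23 25 24
f 24 25 26
f 24 26 12
f 25 9 10
f 25 10 26
f 26 10 11
f 26 11 12
f 27 64 43
f 64 38 67
f 43 67 32
f 64 67 43
f 27 43 39
f 43 32 44
f 39 44 28
f 43 44 39
f 27 39 48
f 39 28 49
f 48 49 34
f 39 49 48
f 27 48 60
f 48 34 63
f 60 63 37
f 48 63 60
f 27 60 64
f 60 37 68
f 64 68 38
f 60 68 64
f 28 44 55
f 44 32 58
f 55 58 36
f 44 58 55
f 32 67 45
f 67 38 66
f 45 66 31
f 67 66 45
f 38 68 65
f 68 37 61
f 65 61 29
f 68 61 65
f 37 63 62
f 63 34 50
f 62 50 33
f 63 50 62
f 34 49 54
f 49 28 51
f 54 51 35
f 49 51 54
f 30 56 42
f 56 36 57
f 42 57 31
f 56 57 42
f 30 42 40
f 42 31 41
f 40 41 29
f 42 41 40
f 30 40 47
f 40 29 46
f 47 46 33
f 40 46 47
f 30 47 52
f 47 33 53
f 52 53 35
f 47 53 52
f 30 52 56
f 52 35 59
f 56 59 36
f 52 59 56
f 31 57 45
f 57 36 58
f 45 58 32
f 57 58 45
f 29 41 65
f 41 31 66
f 65 66 38
f 41 66 65
f 33 46 62
f 46 29 61
f 62 61 37
f 46 61 62
f 35 53 54
f 53 33 50
f 54 50 34
f 53 50 54
f 36 59 55
f 59 35 51
f 55 51 28
f 59 51 55
f 70 69 72
f 70 72 71
f 72 69 73
f 72 73 71
f 73 69 74
f 73 74 71
f 74 69 75
f 74 75 71
f 75 69 76
f 75 76 71
f 76 69 77
f 76 77 71
f 77 69 78
f 77 78 71
f 78 69 79
f 78 79 71
f 79 69 80
f 79 80 71
f 80 69 81
f 80 81 71
f 81 69 82
f 81 82 71
f 82 69 83
f 82 83 71
f 83 69 84
f 83 84 71
f 84 69 85
f 84 85 71
f 85 69 70
f 85 70 71
f 87 86 89
f 87 89 88
f 89 86 90
f 89 90 88
f 90 86 91
f 90 91 88
f 91 86 92
f 91 92 88
f 92 86 93
f 92 93 88
f 93 86 94
f 93 94 88
f 94 86 95
f 94 95 88
f 95 86 96
f 95 96 88
f 96 86 97
f 96 97 88
f 97 86 98
f 97 98 88
f 98 86 99
f 98 99 88
f 99 86 100
f 99 100 88
f 100 86 101
f 100 101 88
f 101 86 102
f 101 102 88
f 102 86 87
f 102 87 88

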